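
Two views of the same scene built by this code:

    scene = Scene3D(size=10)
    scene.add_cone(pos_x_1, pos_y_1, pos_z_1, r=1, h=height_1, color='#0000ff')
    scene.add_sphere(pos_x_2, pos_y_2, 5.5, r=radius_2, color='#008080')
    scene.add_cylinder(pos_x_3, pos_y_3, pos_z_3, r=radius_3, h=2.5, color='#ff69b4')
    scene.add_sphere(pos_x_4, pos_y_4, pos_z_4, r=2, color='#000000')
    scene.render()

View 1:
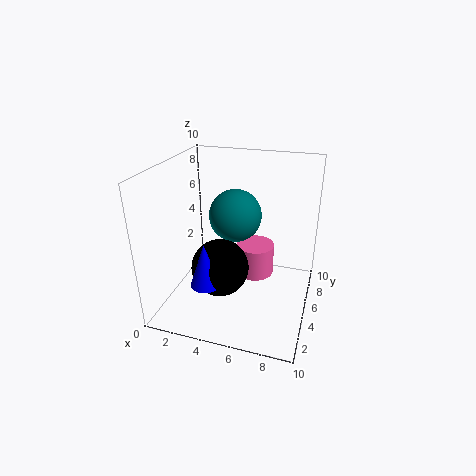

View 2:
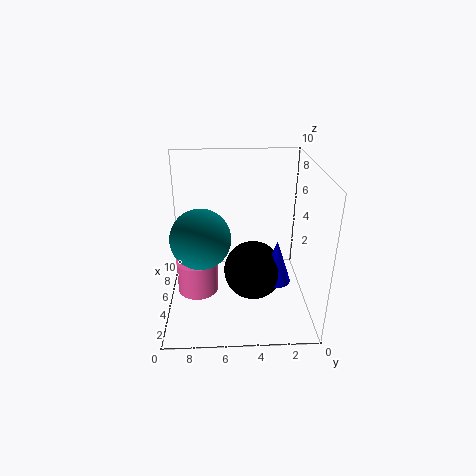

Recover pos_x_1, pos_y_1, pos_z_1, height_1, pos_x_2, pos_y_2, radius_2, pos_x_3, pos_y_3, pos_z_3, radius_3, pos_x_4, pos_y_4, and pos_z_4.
pos_x_1 = 3.5
pos_y_1 = 2.5
pos_z_1 = 2.5
height_1 = 3
pos_x_2 = 4
pos_y_2 = 7.5
radius_2 = 2
pos_x_3 = 5.5
pos_y_3 = 8
pos_z_3 = 0.5
radius_3 = 1.5
pos_x_4 = 4
pos_y_4 = 4
pos_z_4 = 3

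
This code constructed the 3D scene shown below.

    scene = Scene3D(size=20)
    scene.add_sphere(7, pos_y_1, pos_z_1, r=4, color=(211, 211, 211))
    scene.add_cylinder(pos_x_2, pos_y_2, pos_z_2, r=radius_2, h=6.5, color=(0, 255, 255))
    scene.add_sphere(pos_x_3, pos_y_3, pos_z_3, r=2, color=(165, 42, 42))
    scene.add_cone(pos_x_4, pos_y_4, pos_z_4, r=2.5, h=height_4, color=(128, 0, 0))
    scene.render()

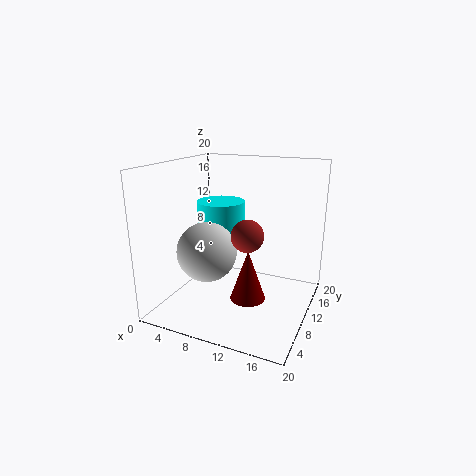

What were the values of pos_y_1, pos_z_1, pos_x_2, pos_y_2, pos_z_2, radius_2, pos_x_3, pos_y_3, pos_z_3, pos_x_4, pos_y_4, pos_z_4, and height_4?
pos_y_1 = 6.5; pos_z_1 = 8.75; pos_x_2 = 6; pos_y_2 = 12.75; pos_z_2 = 7.75; radius_2 = 3.5; pos_x_3 = 13.25; pos_y_3 = 5.5; pos_z_3 = 12.25; pos_x_4 = 11.75; pos_y_4 = 9.5; pos_z_4 = 1.25; height_4 = 7.25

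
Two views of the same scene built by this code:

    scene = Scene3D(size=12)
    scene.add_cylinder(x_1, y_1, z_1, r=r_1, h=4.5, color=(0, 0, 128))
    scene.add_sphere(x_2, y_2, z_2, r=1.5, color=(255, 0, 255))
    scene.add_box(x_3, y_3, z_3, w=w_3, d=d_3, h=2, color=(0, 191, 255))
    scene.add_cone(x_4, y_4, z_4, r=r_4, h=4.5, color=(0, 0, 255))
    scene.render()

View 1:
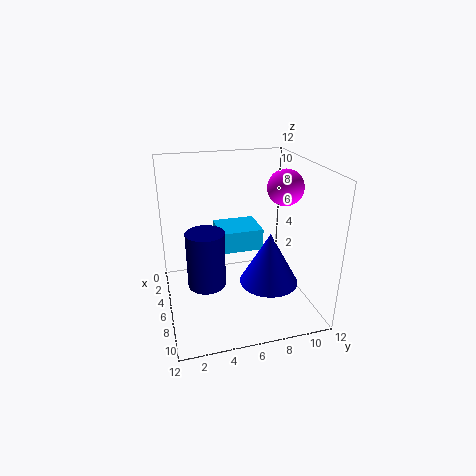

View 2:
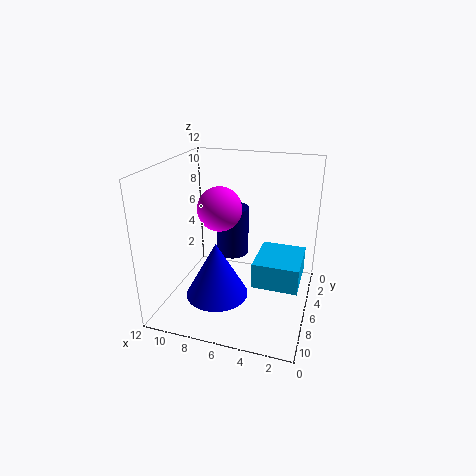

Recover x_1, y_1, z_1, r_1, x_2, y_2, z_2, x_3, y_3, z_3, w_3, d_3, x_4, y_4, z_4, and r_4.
x_1 = 7.5
y_1 = 3
z_1 = 3
r_1 = 1.5
x_2 = 6
y_2 = 10
z_2 = 10
x_3 = 0.5
y_3 = 5
z_3 = 3.5
w_3 = 3.5
d_3 = 4
x_4 = 7
y_4 = 8.5
z_4 = 2
r_4 = 2.5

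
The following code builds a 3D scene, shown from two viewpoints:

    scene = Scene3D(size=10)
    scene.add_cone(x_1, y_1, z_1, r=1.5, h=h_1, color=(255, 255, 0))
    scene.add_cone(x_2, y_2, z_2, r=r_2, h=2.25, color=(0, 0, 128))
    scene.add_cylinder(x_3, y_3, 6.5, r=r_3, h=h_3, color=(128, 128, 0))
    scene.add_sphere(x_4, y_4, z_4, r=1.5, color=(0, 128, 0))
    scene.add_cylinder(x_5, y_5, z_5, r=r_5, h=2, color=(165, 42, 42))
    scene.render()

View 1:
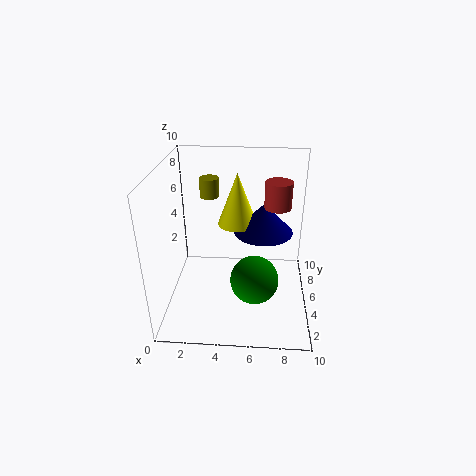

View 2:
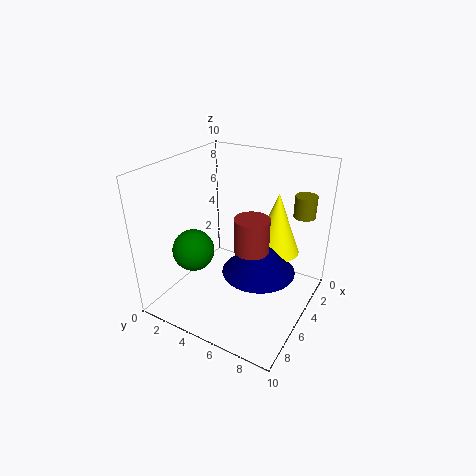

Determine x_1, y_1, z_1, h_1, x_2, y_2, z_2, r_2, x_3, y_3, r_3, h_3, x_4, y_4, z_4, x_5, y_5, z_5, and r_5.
x_1 = 4.75
y_1 = 7.75
z_1 = 4.75
h_1 = 4
x_2 = 6.75
y_2 = 7.5
z_2 = 4.25
r_2 = 2.25
x_3 = 2.5
y_3 = 8.75
r_3 = 0.75
h_3 = 1.5
x_4 = 6.25
y_4 = 2
z_4 = 3.75
x_5 = 7.75
y_5 = 7.5
z_5 = 6.25
r_5 = 1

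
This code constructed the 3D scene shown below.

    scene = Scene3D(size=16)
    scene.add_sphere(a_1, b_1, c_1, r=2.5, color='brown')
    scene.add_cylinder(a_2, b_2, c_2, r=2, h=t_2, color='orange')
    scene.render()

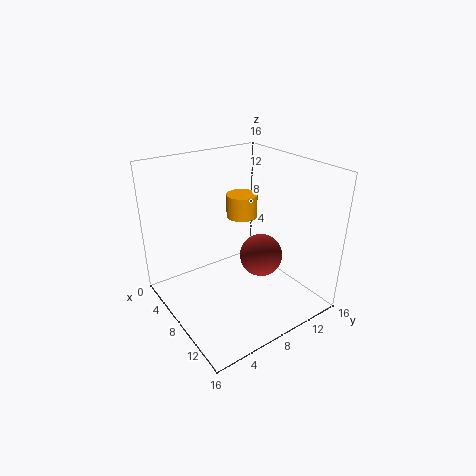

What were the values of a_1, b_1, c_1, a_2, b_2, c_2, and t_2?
a_1 = 8.5; b_1 = 11; c_1 = 5; a_2 = 2.5; b_2 = 12.5; c_2 = 7.5; t_2 = 3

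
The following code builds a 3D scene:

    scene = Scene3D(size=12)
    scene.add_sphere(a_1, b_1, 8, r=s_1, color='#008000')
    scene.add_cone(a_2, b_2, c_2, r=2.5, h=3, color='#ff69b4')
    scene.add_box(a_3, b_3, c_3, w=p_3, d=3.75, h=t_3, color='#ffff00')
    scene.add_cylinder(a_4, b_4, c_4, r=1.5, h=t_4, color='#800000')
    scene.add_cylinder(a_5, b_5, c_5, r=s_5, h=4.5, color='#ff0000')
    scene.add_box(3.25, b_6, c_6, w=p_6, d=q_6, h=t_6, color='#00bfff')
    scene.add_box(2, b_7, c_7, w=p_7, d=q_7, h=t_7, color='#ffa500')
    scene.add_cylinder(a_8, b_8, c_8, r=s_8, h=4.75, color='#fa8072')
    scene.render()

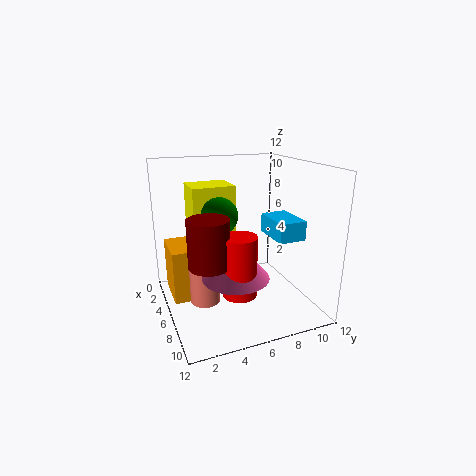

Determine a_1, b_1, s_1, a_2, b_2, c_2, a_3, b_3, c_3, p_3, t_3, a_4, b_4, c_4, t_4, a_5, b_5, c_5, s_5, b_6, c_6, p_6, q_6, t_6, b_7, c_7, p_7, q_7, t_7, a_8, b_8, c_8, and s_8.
a_1 = 5.75, b_1 = 4.5, s_1 = 1.5, a_2 = 9.25, b_2 = 4.5, c_2 = 4.25, a_3 = 1.25, b_3 = 2.75, c_3 = 4.75, p_3 = 3, t_3 = 5.25, a_4 = 9.25, b_4 = 2.5, c_4 = 5.5, t_4 = 3.5, a_5 = 10, b_5 = 4.5, c_5 = 3.25, s_5 = 1.25, b_6 = 9.5, c_6 = 5.25, p_6 = 3.75, q_6 = 2.5, t_6 = 1.75, b_7 = 0.5, c_7 = 0.75, p_7 = 3.75, q_7 = 2.5, t_7 = 4.5, a_8 = 6, b_8 = 3, c_8 = 0.75, s_8 = 1.25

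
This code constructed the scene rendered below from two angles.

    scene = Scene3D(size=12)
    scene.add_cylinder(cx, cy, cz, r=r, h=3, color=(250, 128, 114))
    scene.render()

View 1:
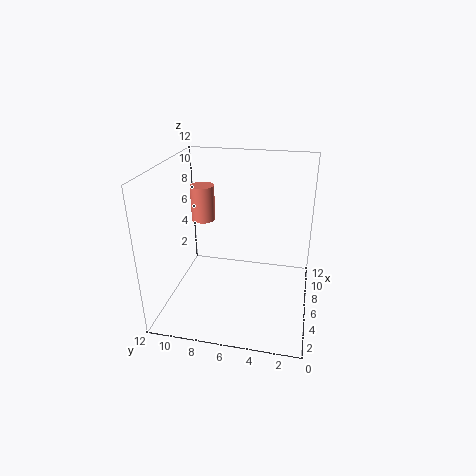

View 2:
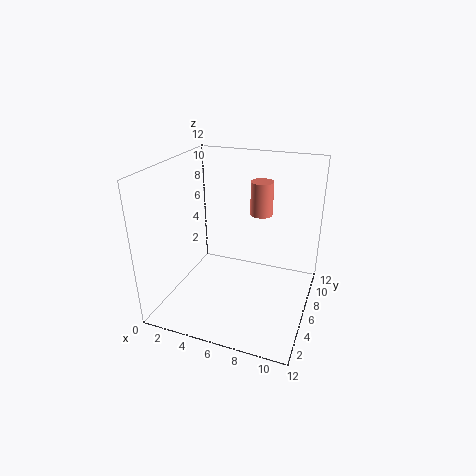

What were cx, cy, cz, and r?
cx = 7, cy = 9.25, cz = 7, r = 1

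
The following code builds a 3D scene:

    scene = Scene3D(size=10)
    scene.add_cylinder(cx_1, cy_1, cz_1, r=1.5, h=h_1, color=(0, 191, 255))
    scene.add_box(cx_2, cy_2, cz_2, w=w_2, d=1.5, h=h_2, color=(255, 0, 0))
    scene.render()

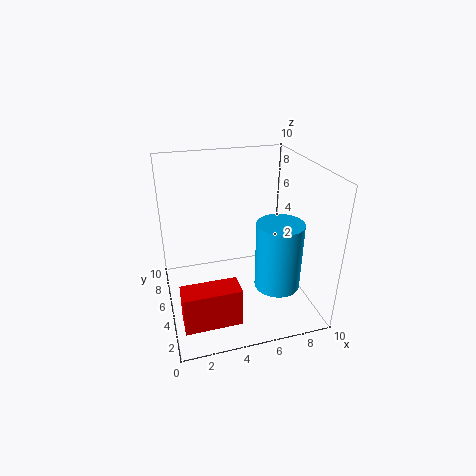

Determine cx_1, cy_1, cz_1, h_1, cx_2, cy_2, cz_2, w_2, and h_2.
cx_1 = 7; cy_1 = 2.5; cz_1 = 2.5; h_1 = 4.5; cx_2 = 0.5; cy_2 = 0.5; cz_2 = 1.5; w_2 = 3.5; h_2 = 2.5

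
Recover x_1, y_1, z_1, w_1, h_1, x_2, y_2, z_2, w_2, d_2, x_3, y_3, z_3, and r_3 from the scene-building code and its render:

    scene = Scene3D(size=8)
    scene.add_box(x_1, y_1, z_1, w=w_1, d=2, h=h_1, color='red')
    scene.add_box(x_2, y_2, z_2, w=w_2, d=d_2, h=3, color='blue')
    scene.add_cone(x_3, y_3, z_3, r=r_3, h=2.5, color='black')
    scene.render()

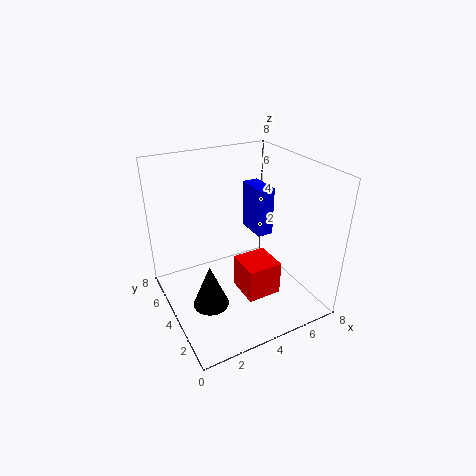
x_1 = 4, y_1 = 2.5, z_1 = 0.5, w_1 = 2, h_1 = 2, x_2 = 6, y_2 = 5, z_2 = 3, w_2 = 1, d_2 = 2, x_3 = 2, y_3 = 3.5, z_3 = 0.5, r_3 = 1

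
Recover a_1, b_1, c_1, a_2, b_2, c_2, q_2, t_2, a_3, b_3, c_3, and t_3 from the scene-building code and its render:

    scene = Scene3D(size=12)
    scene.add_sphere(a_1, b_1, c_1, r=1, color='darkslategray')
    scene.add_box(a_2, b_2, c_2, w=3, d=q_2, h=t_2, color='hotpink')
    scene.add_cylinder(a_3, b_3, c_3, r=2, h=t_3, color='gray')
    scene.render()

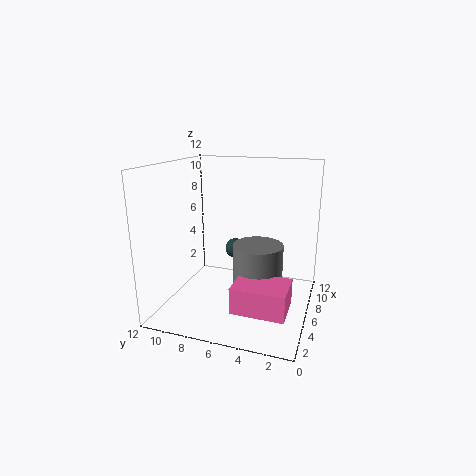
a_1 = 11
b_1 = 8
c_1 = 3
a_2 = 1
b_2 = 1
c_2 = 2
q_2 = 4
t_2 = 2
a_3 = 5
b_3 = 4
c_3 = 2
t_3 = 4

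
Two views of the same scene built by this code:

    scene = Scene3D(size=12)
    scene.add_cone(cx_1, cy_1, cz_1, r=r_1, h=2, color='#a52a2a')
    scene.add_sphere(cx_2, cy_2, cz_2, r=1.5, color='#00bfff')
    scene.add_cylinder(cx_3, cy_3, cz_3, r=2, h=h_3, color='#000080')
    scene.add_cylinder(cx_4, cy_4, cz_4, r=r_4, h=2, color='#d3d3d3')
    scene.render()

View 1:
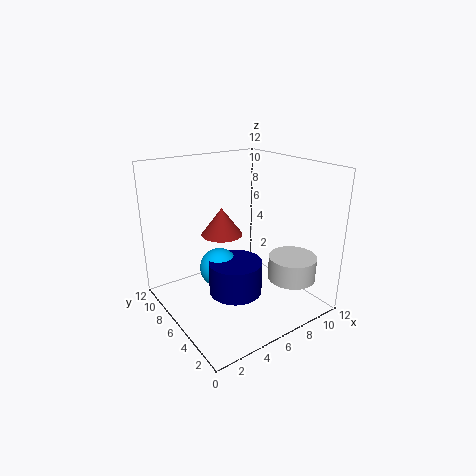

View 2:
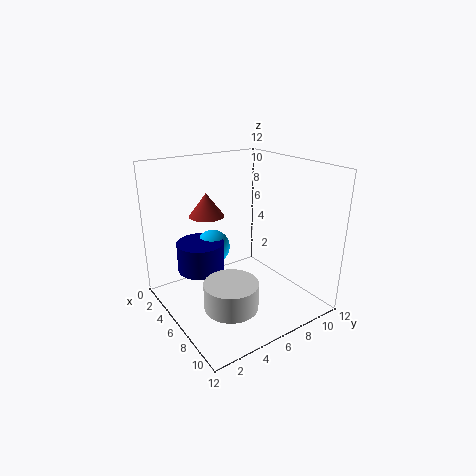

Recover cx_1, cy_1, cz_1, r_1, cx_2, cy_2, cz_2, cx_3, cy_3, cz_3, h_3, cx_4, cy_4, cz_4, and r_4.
cx_1 = 3.5
cy_1 = 4.5
cz_1 = 7.5
r_1 = 1.5
cx_2 = 3.5
cy_2 = 5
cz_2 = 4.5
cx_3 = 4
cy_3 = 3.5
cz_3 = 3
h_3 = 2.5
cx_4 = 9.5
cy_4 = 3
cz_4 = 2.5
r_4 = 2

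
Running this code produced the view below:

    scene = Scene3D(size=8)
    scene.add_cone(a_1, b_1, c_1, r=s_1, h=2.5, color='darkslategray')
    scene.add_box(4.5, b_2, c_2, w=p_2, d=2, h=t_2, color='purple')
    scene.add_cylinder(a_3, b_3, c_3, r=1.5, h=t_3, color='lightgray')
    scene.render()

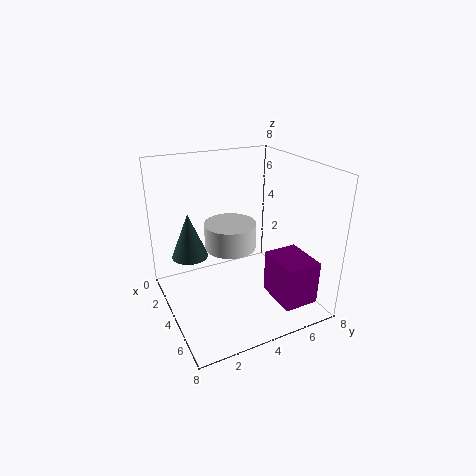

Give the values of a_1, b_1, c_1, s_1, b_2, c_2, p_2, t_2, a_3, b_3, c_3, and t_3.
a_1 = 3; b_1 = 1.5; c_1 = 3; s_1 = 1; b_2 = 5.5; c_2 = 0.5; p_2 = 2.5; t_2 = 2.5; a_3 = 3; b_3 = 4; c_3 = 3; t_3 = 1.5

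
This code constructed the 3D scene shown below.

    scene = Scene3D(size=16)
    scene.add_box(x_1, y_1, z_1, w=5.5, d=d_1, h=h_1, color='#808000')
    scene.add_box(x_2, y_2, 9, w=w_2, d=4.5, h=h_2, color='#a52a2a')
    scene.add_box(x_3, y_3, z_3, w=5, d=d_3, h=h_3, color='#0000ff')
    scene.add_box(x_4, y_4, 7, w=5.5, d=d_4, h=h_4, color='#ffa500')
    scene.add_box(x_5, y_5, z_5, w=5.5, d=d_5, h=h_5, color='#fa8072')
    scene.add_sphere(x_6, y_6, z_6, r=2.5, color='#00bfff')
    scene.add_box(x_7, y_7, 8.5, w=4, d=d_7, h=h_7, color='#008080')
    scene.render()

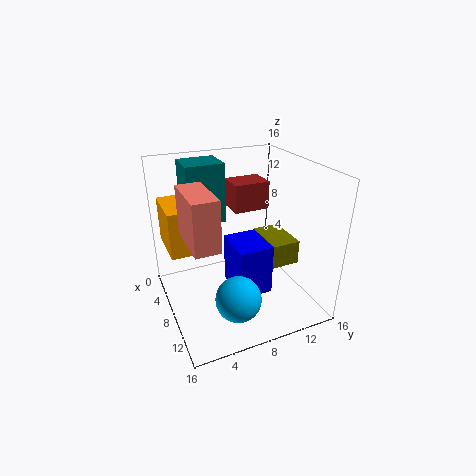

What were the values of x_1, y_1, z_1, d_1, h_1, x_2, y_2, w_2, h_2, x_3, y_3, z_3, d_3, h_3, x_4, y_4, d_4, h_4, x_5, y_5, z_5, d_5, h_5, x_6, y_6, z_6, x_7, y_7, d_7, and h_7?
x_1 = 3, y_1 = 12.5, z_1 = 3, d_1 = 3.5, h_1 = 3, x_2 = 0.5, y_2 = 9.5, w_2 = 3.5, h_2 = 3.5, x_3 = 5, y_3 = 7.5, z_3 = 1, d_3 = 4, h_3 = 6, x_4 = 2.5, y_4 = 0.5, d_4 = 3.5, h_4 = 5, x_5 = 8, y_5 = 1.5, z_5 = 10, d_5 = 2.5, h_5 = 5, x_6 = 11.5, y_6 = 6.5, z_6 = 2.5, x_7 = 0.5, y_7 = 3.5, d_7 = 4.5, h_7 = 7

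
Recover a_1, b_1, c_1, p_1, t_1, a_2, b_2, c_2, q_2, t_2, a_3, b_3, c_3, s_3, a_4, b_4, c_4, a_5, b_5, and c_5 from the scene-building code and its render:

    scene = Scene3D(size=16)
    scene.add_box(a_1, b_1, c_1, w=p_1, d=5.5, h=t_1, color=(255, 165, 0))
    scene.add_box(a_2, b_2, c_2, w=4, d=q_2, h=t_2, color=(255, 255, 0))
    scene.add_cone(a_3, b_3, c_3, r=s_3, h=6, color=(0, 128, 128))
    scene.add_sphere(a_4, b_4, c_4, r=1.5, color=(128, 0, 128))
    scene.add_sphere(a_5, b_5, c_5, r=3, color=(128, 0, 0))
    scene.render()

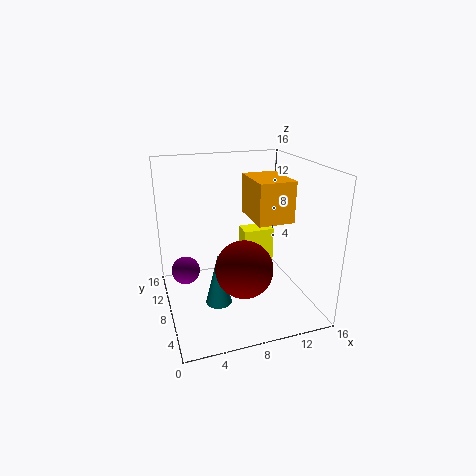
a_1 = 9.5, b_1 = 5.5, c_1 = 10, p_1 = 4, t_1 = 4.5, a_2 = 10.5, b_2 = 12.5, c_2 = 1, q_2 = 2.5, t_2 = 5.5, a_3 = 5.5, b_3 = 7.5, c_3 = 0.5, s_3 = 1.5, a_4 = 2, b_4 = 8, c_4 = 5, a_5 = 7.5, b_5 = 4.5, c_5 = 6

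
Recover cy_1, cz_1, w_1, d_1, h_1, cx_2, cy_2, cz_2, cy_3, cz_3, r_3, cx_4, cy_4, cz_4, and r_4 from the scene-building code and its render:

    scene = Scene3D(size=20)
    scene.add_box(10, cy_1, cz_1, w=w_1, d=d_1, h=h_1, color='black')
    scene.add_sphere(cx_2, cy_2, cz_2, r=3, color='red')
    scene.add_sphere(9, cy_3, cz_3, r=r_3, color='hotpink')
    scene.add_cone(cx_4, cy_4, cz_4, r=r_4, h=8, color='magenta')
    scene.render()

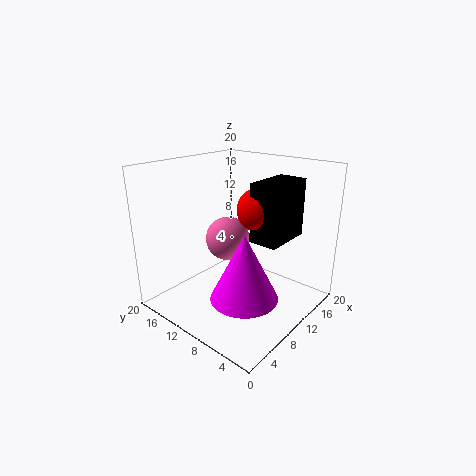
cy_1 = 4, cz_1 = 10, w_1 = 7, d_1 = 4, h_1 = 8, cx_2 = 12, cy_2 = 8, cz_2 = 14, cy_3 = 11, cz_3 = 10, r_3 = 3, cx_4 = 4, cy_4 = 4, cz_4 = 6, r_4 = 4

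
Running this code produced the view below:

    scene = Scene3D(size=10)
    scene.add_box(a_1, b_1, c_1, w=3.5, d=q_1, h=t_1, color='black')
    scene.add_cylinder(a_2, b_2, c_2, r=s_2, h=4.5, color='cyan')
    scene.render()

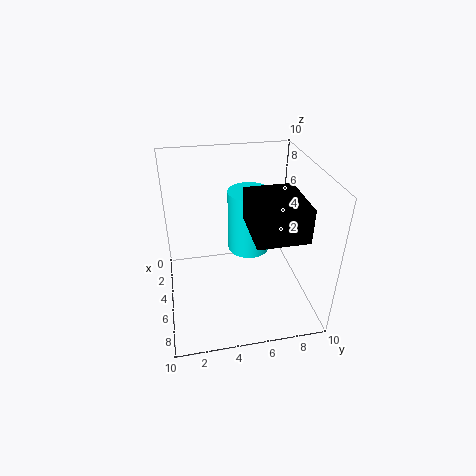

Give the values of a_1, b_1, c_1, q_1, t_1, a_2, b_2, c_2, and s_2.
a_1 = 6.5, b_1 = 5, c_1 = 7.5, q_1 = 3, t_1 = 2, a_2 = 4, b_2 = 6, c_2 = 3.5, s_2 = 1.5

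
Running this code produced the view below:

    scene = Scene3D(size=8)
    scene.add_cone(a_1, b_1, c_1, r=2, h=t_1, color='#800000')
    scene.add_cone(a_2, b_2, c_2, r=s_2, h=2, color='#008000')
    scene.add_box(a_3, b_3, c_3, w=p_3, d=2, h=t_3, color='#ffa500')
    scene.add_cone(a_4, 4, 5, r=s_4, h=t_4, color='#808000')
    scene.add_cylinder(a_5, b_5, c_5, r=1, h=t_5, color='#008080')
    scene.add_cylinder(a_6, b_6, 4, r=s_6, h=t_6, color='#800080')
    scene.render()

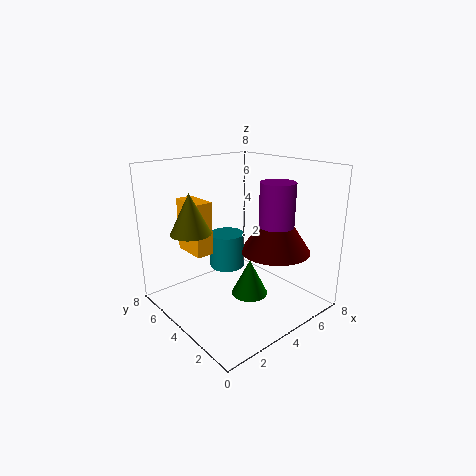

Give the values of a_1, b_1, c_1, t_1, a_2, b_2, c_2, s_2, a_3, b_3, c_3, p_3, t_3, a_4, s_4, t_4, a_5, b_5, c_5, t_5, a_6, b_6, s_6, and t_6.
a_1 = 6; b_1 = 3; c_1 = 3; t_1 = 3; a_2 = 4; b_2 = 3; c_2 = 1; s_2 = 1; a_3 = 2; b_3 = 5; c_3 = 3; p_3 = 1; t_3 = 3; a_4 = 1; s_4 = 1; t_4 = 2; a_5 = 4; b_5 = 5; c_5 = 2; t_5 = 2; a_6 = 6; b_6 = 3; s_6 = 1; t_6 = 3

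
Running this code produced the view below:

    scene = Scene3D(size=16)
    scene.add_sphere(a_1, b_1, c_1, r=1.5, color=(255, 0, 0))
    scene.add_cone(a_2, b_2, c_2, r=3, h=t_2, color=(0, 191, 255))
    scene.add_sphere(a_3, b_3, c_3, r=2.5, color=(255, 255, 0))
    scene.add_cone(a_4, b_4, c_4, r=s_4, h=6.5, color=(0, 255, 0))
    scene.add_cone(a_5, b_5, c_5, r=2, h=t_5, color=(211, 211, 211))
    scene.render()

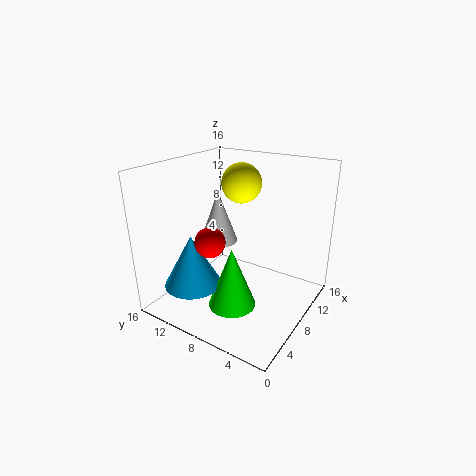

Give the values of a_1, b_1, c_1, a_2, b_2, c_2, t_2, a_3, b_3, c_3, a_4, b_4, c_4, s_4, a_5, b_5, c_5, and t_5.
a_1 = 3, b_1 = 8, c_1 = 9.5, a_2 = 3, b_2 = 10.5, c_2 = 4, t_2 = 5.5, a_3 = 13.5, b_3 = 11, c_3 = 12.5, a_4 = 4.5, b_4 = 6.5, c_4 = 2, s_4 = 2.5, a_5 = 6.5, b_5 = 9.5, c_5 = 8, t_5 = 5.5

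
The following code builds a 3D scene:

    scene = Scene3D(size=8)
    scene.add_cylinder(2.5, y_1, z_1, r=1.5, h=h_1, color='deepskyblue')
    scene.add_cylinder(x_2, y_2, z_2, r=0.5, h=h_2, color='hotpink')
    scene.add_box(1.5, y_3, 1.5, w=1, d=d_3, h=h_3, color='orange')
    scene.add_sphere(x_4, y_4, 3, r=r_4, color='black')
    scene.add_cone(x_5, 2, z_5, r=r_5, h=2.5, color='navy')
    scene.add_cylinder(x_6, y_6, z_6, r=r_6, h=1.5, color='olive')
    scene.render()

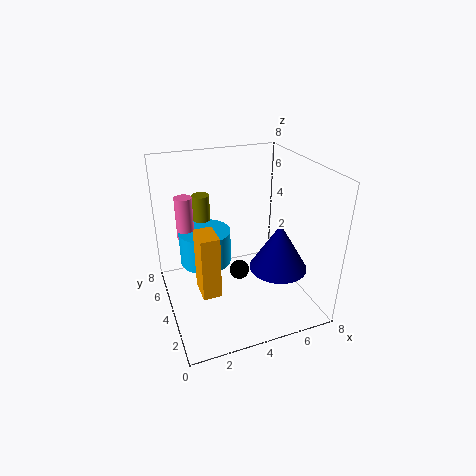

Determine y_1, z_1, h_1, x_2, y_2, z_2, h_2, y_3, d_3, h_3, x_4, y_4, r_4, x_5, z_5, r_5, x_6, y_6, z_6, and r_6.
y_1 = 5.5; z_1 = 2; h_1 = 2; x_2 = 1.5; y_2 = 6; z_2 = 3.5; h_2 = 2.5; y_3 = 2.5; d_3 = 1.5; h_3 = 3.5; x_4 = 3.5; y_4 = 2.5; r_4 = 0.5; x_5 = 5.5; z_5 = 3; r_5 = 1.5; x_6 = 2.5; y_6 = 6; z_6 = 4.5; r_6 = 0.5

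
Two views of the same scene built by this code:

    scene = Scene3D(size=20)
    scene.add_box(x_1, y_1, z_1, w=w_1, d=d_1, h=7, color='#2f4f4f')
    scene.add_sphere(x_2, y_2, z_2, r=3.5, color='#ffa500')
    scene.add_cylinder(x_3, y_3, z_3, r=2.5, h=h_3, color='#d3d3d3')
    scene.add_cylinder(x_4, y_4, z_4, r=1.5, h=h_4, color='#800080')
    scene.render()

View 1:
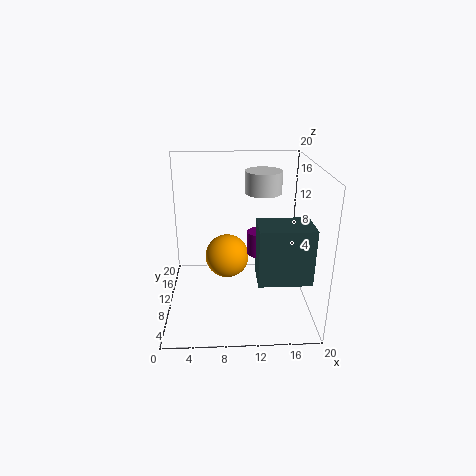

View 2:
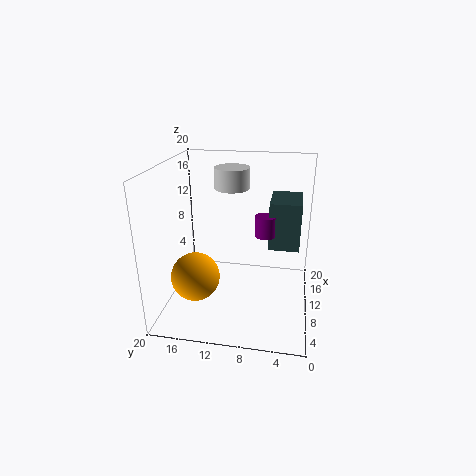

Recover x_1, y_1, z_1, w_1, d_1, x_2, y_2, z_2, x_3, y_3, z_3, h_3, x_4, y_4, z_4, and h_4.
x_1 = 12
y_1 = 1.5
z_1 = 7.5
w_1 = 6.5
d_1 = 4.5
x_2 = 8.5
y_2 = 16
z_2 = 4
x_3 = 13.5
y_3 = 11.5
z_3 = 16
h_3 = 3
x_4 = 12.5
y_4 = 6.5
z_4 = 9.5
h_4 = 3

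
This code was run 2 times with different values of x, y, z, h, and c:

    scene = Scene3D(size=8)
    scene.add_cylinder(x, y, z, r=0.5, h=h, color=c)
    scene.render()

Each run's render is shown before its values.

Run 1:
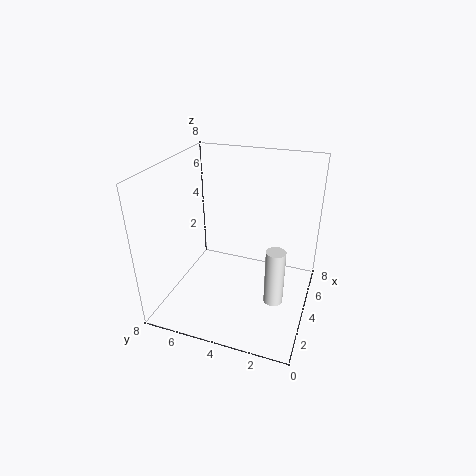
x = 2.5, y = 1.5, z = 1.5, h = 3, c = 'white'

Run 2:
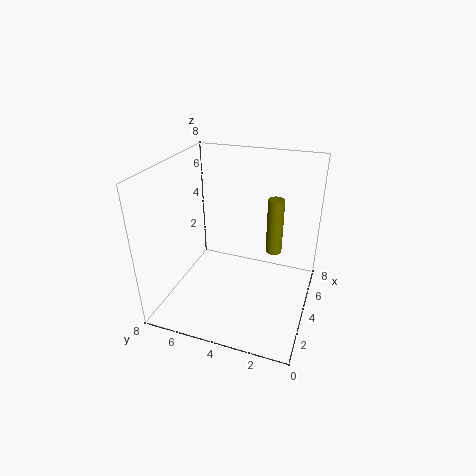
x = 6.5, y = 2.5, z = 2, h = 3.5, c = 'olive'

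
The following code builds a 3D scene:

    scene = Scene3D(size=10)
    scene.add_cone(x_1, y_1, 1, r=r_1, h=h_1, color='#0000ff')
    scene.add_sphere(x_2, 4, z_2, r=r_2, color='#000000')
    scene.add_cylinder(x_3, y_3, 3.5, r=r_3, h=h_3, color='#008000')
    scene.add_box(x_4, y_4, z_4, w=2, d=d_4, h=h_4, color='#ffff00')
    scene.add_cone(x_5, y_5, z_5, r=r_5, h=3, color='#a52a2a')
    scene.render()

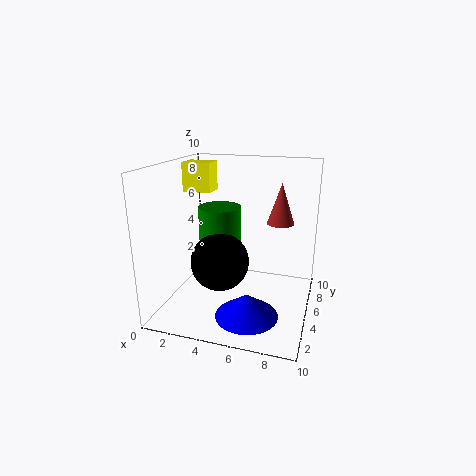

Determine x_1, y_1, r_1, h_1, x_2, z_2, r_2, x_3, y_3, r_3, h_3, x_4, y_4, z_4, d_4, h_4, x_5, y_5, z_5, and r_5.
x_1 = 6.5; y_1 = 2; r_1 = 2; h_1 = 1.5; x_2 = 4; z_2 = 3.5; r_2 = 2; x_3 = 3.5; y_3 = 5.5; r_3 = 1.5; h_3 = 3.5; x_4 = 1; y_4 = 5; z_4 = 8; d_4 = 1.5; h_4 = 2; x_5 = 7.5; y_5 = 7.5; z_5 = 5.5; r_5 = 1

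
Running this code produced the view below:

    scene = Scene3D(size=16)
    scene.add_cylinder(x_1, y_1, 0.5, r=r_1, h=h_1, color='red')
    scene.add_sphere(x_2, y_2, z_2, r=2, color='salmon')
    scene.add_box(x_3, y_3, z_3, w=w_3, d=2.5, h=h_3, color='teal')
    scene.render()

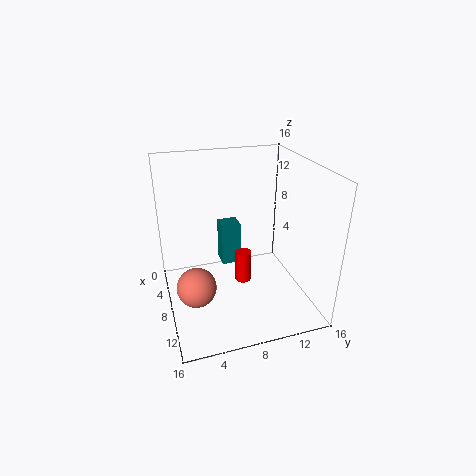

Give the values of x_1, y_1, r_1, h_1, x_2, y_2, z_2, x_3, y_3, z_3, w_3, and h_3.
x_1 = 5.5
y_1 = 9.5
r_1 = 1
h_1 = 4
x_2 = 11.5
y_2 = 2.5
z_2 = 5
x_3 = 0.5
y_3 = 7.5
z_3 = 1.5
w_3 = 2.5
h_3 = 5.5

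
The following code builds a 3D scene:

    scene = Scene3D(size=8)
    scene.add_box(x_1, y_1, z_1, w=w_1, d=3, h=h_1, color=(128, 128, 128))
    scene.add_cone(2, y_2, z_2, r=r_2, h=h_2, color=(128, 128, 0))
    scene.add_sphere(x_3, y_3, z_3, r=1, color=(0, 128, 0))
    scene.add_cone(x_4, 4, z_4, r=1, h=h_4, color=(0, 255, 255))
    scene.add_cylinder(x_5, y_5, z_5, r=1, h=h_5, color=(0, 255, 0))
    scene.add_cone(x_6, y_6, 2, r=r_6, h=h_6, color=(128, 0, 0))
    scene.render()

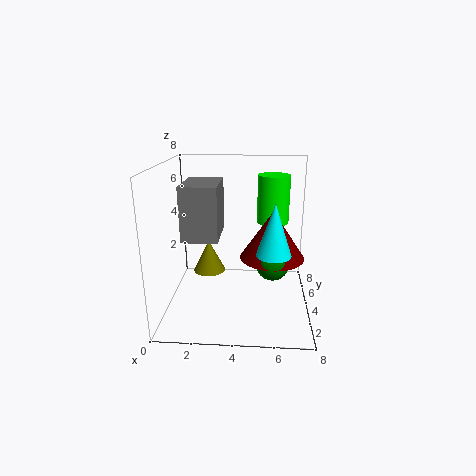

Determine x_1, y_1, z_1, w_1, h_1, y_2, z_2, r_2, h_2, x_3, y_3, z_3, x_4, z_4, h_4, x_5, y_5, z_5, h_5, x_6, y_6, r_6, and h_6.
x_1 = 1
y_1 = 3
z_1 = 4
w_1 = 2
h_1 = 3
y_2 = 6
z_2 = 1
r_2 = 1
h_2 = 2
x_3 = 6
y_3 = 5
z_3 = 2
x_4 = 6
z_4 = 3
h_4 = 3
x_5 = 6
y_5 = 7
z_5 = 4
h_5 = 3
x_6 = 6
y_6 = 6
r_6 = 2
h_6 = 3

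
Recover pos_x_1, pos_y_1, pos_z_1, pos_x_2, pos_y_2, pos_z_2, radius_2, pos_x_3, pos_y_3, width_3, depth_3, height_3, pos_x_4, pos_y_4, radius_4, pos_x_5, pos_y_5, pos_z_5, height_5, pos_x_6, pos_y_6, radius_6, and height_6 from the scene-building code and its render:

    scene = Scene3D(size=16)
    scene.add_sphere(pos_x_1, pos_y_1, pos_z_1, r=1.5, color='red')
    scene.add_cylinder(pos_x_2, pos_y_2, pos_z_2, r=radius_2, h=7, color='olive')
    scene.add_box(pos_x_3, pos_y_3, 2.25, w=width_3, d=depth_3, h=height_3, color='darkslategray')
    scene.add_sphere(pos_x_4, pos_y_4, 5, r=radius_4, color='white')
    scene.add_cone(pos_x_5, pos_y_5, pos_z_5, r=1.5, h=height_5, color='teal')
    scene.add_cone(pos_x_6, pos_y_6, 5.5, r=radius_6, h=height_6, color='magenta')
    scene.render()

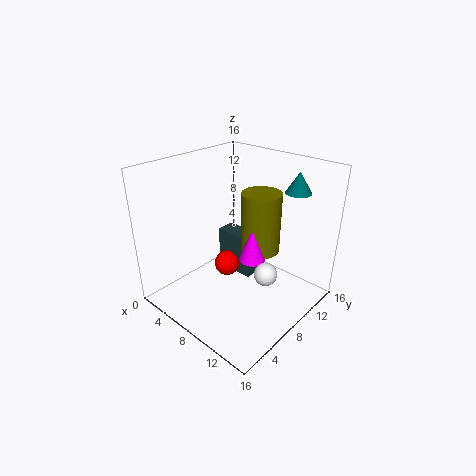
pos_x_1 = 5.75
pos_y_1 = 8.5
pos_z_1 = 3.5
pos_x_2 = 9
pos_y_2 = 10.75
pos_z_2 = 5.75
radius_2 = 2.25
pos_x_3 = 3.75
pos_y_3 = 9.25
width_3 = 4.75
depth_3 = 2.25
height_3 = 5
pos_x_4 = 12
pos_y_4 = 8
radius_4 = 1.25
pos_x_5 = 11.25
pos_y_5 = 14.5
pos_z_5 = 12.25
height_5 = 2.5
pos_x_6 = 9.5
pos_y_6 = 8.75
radius_6 = 1.5
height_6 = 4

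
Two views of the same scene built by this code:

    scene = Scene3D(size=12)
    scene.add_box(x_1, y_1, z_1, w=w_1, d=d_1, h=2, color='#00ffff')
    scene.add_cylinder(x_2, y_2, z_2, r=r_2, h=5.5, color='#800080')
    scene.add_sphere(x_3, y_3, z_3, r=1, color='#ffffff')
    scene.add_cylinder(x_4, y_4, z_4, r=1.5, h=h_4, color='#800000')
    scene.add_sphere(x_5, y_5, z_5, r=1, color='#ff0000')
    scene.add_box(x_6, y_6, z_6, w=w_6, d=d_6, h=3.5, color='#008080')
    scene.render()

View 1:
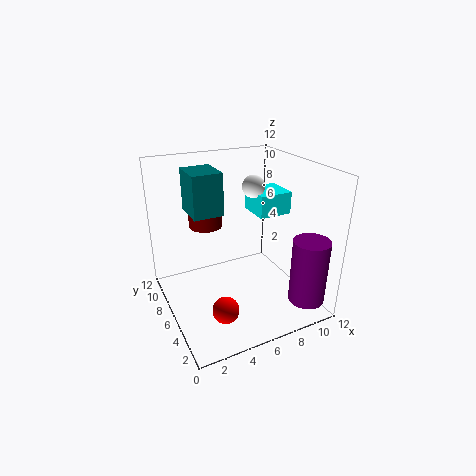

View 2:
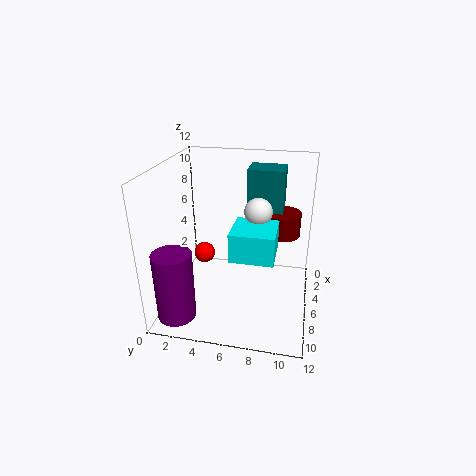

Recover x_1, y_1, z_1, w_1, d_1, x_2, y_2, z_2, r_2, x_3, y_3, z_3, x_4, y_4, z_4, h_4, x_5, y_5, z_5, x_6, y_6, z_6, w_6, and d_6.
x_1 = 8.5
y_1 = 6.5
z_1 = 7
w_1 = 3
d_1 = 3
x_2 = 10.5
y_2 = 2
z_2 = 1
r_2 = 1.5
x_3 = 8.5
y_3 = 8
z_3 = 9.5
x_4 = 4.5
y_4 = 9.5
z_4 = 6
h_4 = 2
x_5 = 3
y_5 = 2
z_5 = 2.5
x_6 = 2.5
y_6 = 6.5
z_6 = 8
w_6 = 2.5
d_6 = 3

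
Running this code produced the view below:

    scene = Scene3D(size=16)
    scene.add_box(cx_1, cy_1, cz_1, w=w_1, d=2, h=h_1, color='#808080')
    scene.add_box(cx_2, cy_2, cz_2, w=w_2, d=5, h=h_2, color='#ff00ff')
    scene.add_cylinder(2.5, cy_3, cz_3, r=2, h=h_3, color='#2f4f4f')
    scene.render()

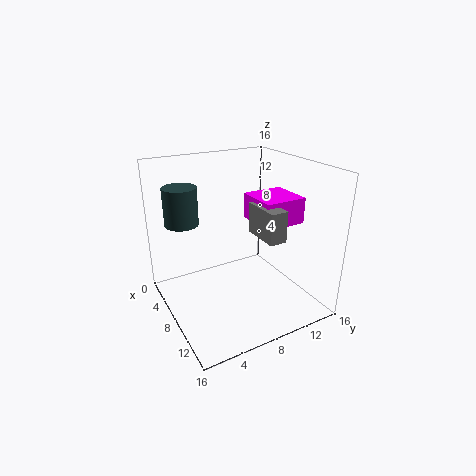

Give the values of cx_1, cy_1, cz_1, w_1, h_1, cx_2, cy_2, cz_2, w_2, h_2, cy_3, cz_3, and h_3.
cx_1 = 7; cy_1 = 10; cz_1 = 8; w_1 = 4.5; h_1 = 3.5; cx_2 = 5; cy_2 = 10.5; cz_2 = 9; w_2 = 5; h_2 = 3; cy_3 = 3.5; cz_3 = 8.5; h_3 = 4.5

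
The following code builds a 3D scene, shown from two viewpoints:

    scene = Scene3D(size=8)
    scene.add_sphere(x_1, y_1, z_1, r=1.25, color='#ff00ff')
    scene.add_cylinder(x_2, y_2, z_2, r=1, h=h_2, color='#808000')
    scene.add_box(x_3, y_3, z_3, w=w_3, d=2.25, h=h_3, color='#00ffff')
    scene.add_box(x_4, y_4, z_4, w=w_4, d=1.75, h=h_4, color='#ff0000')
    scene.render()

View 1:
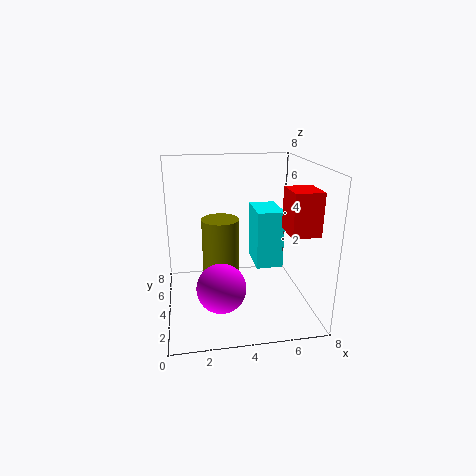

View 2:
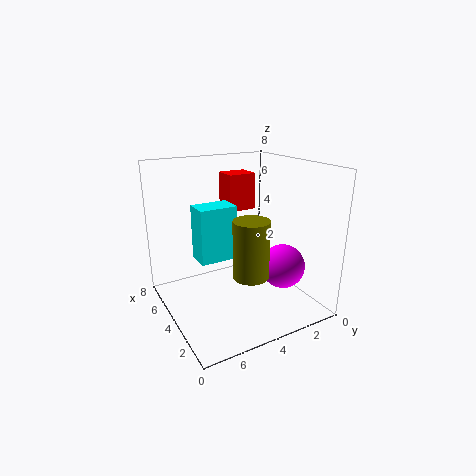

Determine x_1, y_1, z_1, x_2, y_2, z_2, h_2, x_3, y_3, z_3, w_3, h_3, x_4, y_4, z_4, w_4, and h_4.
x_1 = 2.75
y_1 = 1.75
z_1 = 2.25
x_2 = 3
y_2 = 3.75
z_2 = 2
h_2 = 3.25
x_3 = 5
y_3 = 3.5
z_3 = 2.25
w_3 = 1.5
h_3 = 3.25
x_4 = 6.25
y_4 = 1.5
z_4 = 4.75
w_4 = 1.5
h_4 = 2.25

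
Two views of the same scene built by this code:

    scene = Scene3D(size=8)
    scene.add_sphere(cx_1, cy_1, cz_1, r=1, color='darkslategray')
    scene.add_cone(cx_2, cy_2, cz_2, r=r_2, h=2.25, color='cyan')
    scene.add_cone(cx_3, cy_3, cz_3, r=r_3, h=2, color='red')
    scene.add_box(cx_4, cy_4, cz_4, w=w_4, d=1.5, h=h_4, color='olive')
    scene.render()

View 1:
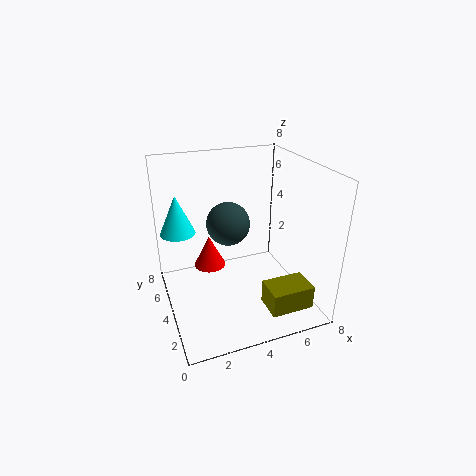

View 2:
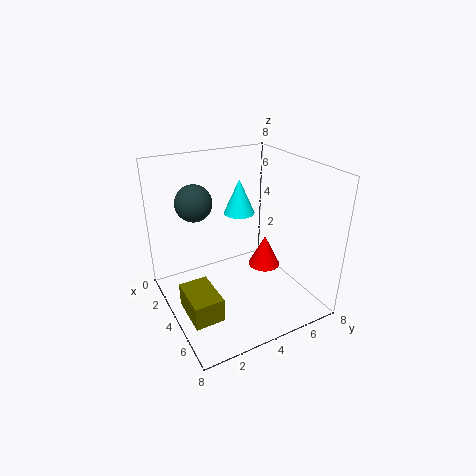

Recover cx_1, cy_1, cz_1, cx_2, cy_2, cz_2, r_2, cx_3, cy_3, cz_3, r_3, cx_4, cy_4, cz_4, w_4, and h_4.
cx_1 = 2.75
cy_1 = 2
cz_1 = 6
cx_2 = 1
cy_2 = 5.75
cz_2 = 4
r_2 = 1
cx_3 = 3
cy_3 = 6.5
cz_3 = 1
r_3 = 1
cx_4 = 4.5
cy_4 = 0.25
cz_4 = 1.25
w_4 = 2.25
h_4 = 1.25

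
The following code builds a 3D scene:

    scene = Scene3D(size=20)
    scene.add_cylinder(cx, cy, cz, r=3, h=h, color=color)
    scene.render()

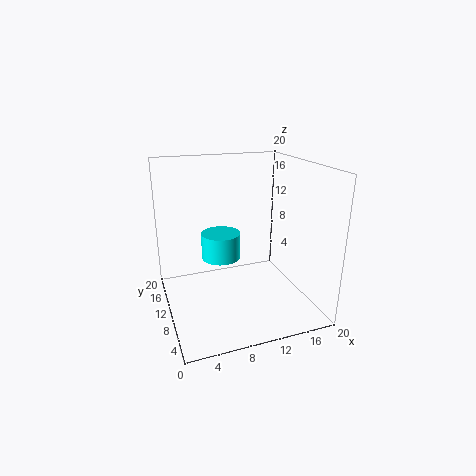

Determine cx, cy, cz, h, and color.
cx = 9
cy = 15
cz = 5
h = 4
color = 'cyan'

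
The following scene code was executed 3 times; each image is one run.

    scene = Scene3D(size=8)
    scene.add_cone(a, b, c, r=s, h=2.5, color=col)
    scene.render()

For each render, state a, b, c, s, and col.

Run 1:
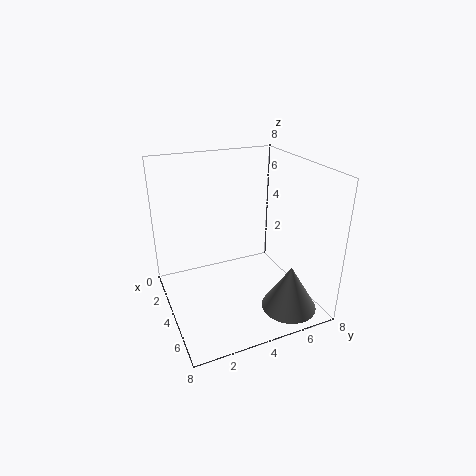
a = 6.5
b = 6
c = 0.5
s = 1.5
col = 'gray'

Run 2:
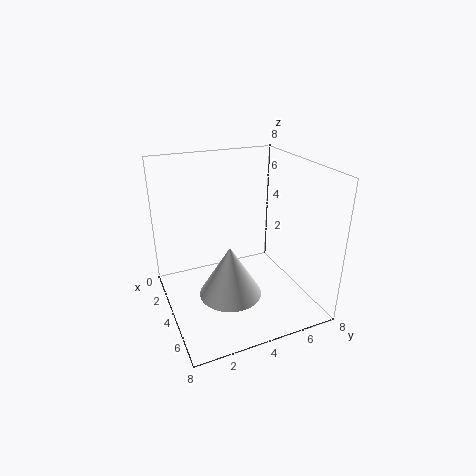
a = 6.5
b = 2.5
c = 2.5
s = 1.5
col = 'white'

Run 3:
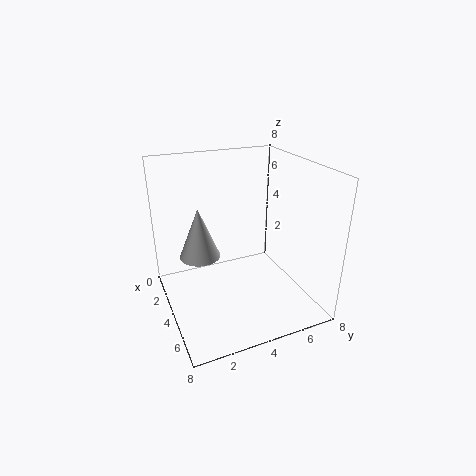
a = 5
b = 1.5
c = 4
s = 1
col = 'lightgray'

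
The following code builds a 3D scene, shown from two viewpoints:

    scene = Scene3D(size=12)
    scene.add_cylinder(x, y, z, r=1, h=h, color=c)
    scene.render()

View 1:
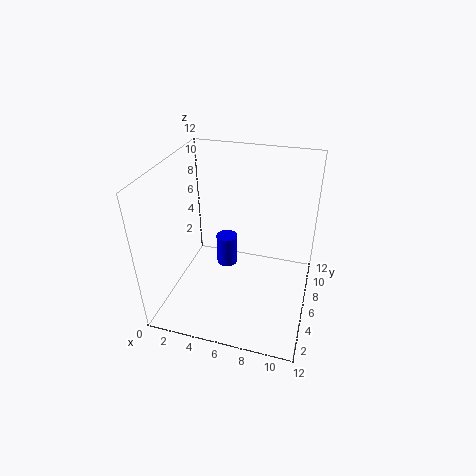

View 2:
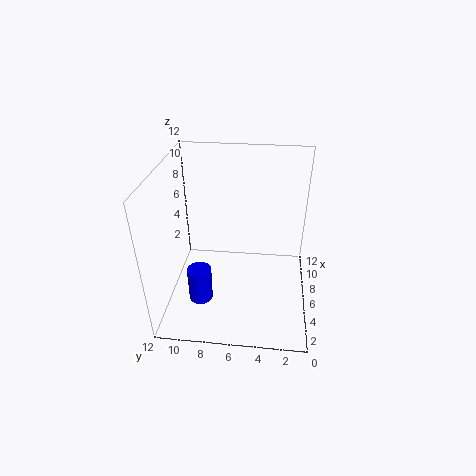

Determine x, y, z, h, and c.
x = 4, y = 9, z = 1, h = 3, c = 'blue'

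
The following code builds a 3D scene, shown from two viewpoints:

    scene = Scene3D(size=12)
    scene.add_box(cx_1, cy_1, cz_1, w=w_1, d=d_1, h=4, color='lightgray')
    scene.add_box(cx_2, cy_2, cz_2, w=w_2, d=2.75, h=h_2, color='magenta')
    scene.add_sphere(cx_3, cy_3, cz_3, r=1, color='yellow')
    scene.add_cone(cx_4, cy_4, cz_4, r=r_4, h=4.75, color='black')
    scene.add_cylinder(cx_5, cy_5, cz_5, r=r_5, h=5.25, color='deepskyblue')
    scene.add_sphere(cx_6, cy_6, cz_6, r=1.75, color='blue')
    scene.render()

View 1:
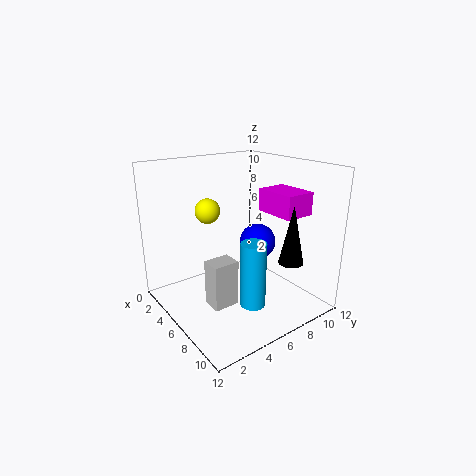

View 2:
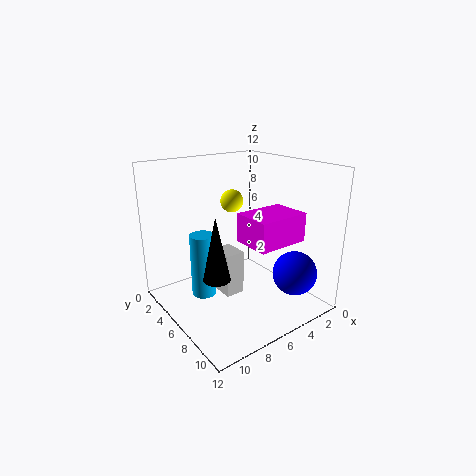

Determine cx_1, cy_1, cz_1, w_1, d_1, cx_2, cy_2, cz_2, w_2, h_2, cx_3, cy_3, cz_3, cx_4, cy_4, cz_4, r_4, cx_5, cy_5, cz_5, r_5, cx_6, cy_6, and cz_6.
cx_1 = 5
cy_1 = 3.25
cz_1 = 0.25
w_1 = 1.75
d_1 = 2.25
cx_2 = 4.75
cy_2 = 9.25
cz_2 = 7.5
w_2 = 3.75
h_2 = 2
cx_3 = 5
cy_3 = 3.75
cz_3 = 8.5
cx_4 = 9.75
cy_4 = 8.5
cz_4 = 4.5
r_4 = 1
cx_5 = 9
cy_5 = 5.25
cz_5 = 1.5
r_5 = 1
cx_6 = 3.5
cy_6 = 10.25
cz_6 = 3.75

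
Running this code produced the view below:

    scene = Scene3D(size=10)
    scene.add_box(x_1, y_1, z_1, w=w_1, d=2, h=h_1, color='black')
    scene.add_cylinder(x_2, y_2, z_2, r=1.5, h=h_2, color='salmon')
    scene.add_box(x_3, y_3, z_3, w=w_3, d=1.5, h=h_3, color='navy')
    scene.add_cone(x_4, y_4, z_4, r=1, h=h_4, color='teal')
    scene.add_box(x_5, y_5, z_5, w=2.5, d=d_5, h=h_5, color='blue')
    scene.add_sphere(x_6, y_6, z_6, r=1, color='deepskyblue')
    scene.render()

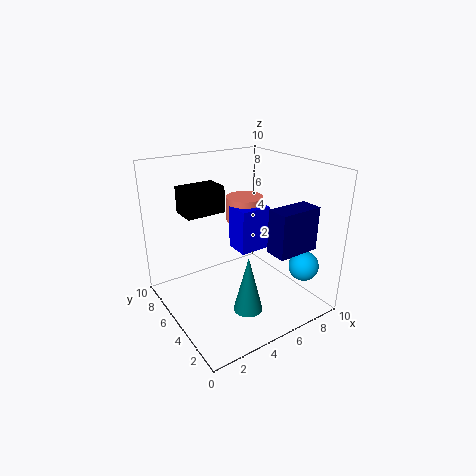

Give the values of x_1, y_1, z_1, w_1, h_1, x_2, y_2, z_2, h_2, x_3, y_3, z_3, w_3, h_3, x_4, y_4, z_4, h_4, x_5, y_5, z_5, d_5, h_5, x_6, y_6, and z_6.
x_1 = 2.5; y_1 = 7.5; z_1 = 6; w_1 = 3; h_1 = 2; x_2 = 8; y_2 = 8.5; z_2 = 4.5; h_2 = 2; x_3 = 6; y_3 = 1.5; z_3 = 4.5; w_3 = 3; h_3 = 3; x_4 = 4.5; y_4 = 3; z_4 = 0.5; h_4 = 4; x_5 = 6.5; y_5 = 6.5; z_5 = 2.5; d_5 = 2; h_5 = 3.5; x_6 = 8; y_6 = 1.5; z_6 = 3.5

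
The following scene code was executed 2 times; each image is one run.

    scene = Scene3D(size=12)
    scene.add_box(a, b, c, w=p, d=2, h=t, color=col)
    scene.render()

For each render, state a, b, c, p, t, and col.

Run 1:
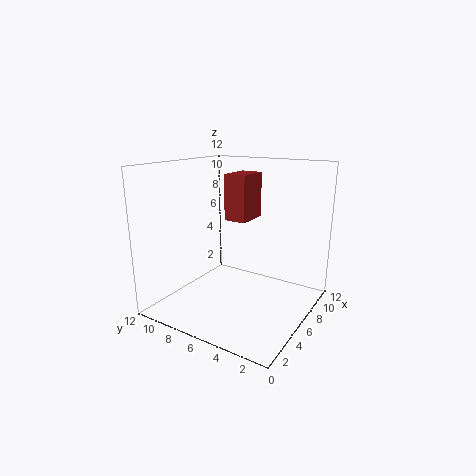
a = 7, b = 6, c = 7, p = 3, t = 4, col = 'brown'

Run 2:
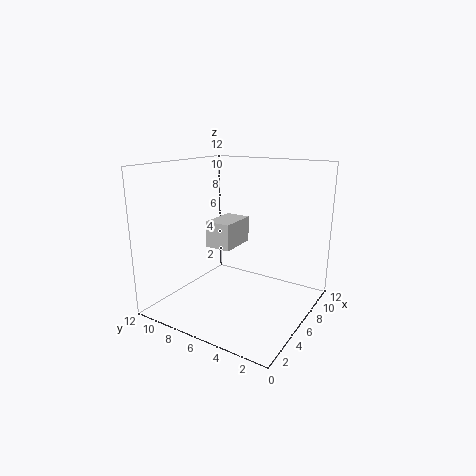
a = 3, b = 5, c = 6, p = 3, t = 2, col = 'lightgray'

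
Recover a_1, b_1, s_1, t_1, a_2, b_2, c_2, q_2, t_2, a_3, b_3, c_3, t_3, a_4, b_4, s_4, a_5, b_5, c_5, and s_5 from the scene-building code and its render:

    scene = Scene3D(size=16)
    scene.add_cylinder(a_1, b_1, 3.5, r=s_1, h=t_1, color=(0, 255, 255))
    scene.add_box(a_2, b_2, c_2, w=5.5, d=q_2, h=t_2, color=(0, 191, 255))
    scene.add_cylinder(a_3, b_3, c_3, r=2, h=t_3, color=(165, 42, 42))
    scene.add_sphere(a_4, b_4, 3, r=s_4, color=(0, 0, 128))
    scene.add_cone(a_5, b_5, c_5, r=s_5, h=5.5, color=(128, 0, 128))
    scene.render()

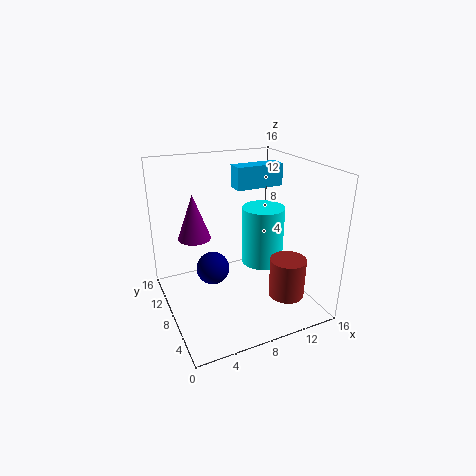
a_1 = 12, b_1 = 9.5, s_1 = 2.5, t_1 = 7, a_2 = 8.5, b_2 = 9, c_2 = 13, q_2 = 2, t_2 = 2.5, a_3 = 12.5, b_3 = 4.5, c_3 = 1.5, t_3 = 4.5, a_4 = 6, b_4 = 11, s_4 = 2, a_5 = 4.5, b_5 = 13, c_5 = 6.5, s_5 = 2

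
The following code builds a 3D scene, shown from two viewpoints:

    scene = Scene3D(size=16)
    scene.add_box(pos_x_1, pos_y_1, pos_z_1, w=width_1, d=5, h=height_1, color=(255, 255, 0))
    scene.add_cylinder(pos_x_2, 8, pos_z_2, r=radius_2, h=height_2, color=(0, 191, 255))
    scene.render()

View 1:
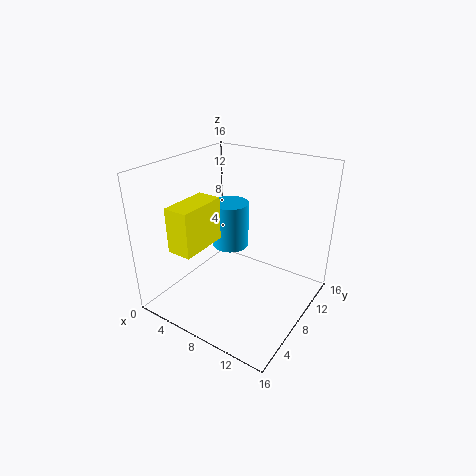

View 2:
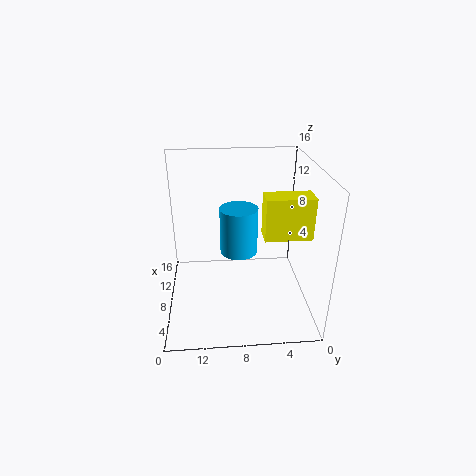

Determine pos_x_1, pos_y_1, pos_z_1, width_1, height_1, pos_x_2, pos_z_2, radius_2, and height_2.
pos_x_1 = 5; pos_y_1 = 0.5; pos_z_1 = 9; width_1 = 2.5; height_1 = 4.5; pos_x_2 = 7; pos_z_2 = 7; radius_2 = 2; height_2 = 5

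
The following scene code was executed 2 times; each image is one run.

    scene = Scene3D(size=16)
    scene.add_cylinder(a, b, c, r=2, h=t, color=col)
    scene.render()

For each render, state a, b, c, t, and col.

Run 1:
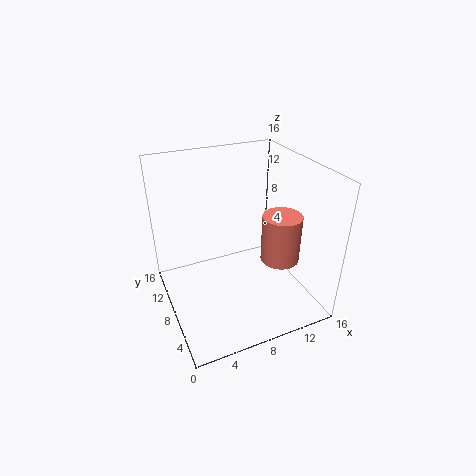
a = 11, b = 4, c = 7, t = 5, col = 'salmon'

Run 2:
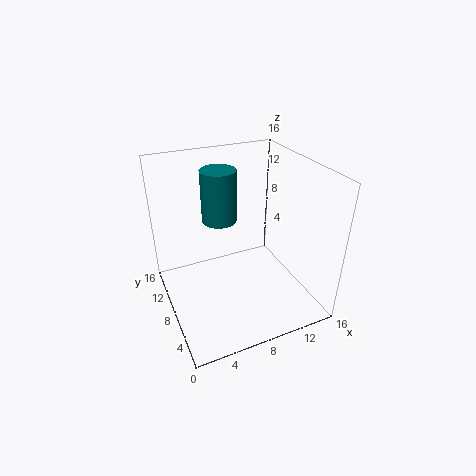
a = 7, b = 11, c = 9, t = 6, col = 'teal'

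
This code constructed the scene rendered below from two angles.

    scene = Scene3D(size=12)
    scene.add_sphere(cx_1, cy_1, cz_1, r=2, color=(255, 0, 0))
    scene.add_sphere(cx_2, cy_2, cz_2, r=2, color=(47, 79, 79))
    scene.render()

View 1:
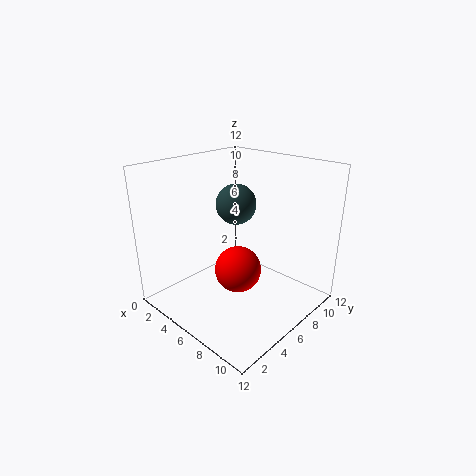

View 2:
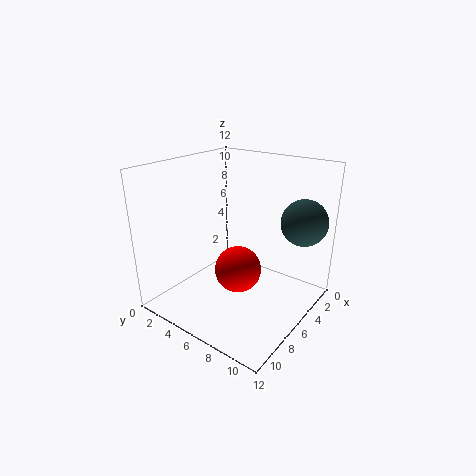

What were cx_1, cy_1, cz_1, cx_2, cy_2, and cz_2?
cx_1 = 6; cy_1 = 6; cz_1 = 3; cx_2 = 2; cy_2 = 10; cz_2 = 7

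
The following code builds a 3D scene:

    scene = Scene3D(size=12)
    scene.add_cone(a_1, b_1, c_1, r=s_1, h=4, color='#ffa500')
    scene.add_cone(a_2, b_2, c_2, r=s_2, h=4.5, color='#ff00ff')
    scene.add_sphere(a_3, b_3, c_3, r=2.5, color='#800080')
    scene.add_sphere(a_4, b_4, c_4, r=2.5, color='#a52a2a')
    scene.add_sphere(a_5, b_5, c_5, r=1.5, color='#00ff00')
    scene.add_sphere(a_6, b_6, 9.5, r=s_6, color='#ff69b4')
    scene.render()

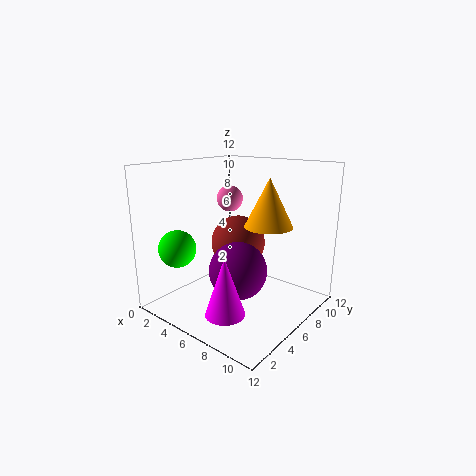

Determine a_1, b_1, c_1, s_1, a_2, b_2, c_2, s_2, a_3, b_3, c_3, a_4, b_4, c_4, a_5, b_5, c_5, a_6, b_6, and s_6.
a_1 = 8
b_1 = 7.5
c_1 = 7
s_1 = 2
a_2 = 8
b_2 = 2
c_2 = 1.5
s_2 = 1.5
a_3 = 6
b_3 = 6
c_3 = 3
a_4 = 4
b_4 = 8.5
c_4 = 4.5
a_5 = 3
b_5 = 2
c_5 = 5.5
a_6 = 6
b_6 = 5
s_6 = 1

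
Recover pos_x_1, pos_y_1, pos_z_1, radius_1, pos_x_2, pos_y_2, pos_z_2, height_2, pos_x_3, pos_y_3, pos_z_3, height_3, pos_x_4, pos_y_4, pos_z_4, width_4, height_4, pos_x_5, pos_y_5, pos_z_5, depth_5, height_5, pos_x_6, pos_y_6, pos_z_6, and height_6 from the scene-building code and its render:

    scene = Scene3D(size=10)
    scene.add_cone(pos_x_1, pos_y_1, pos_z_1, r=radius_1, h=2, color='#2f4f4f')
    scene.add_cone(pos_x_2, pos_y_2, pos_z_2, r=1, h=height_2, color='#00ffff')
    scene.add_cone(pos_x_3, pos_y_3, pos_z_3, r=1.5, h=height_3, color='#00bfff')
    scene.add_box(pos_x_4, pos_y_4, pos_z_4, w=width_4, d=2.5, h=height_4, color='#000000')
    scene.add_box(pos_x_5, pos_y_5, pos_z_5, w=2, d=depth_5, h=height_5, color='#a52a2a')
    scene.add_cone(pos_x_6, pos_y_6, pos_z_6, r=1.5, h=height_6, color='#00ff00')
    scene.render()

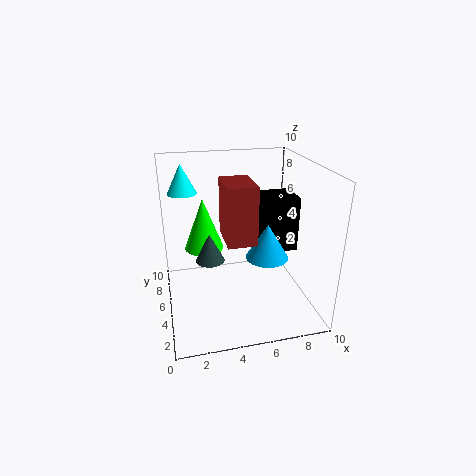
pos_x_1 = 3, pos_y_1 = 5, pos_z_1 = 3.5, radius_1 = 1, pos_x_2 = 1.5, pos_y_2 = 6.5, pos_z_2 = 8, height_2 = 2, pos_x_3 = 7, pos_y_3 = 4.5, pos_z_3 = 3.5, height_3 = 2.5, pos_x_4 = 6.5, pos_y_4 = 5, pos_z_4 = 3.5, width_4 = 3, height_4 = 4, pos_x_5 = 4, pos_y_5 = 3.5, pos_z_5 = 5, depth_5 = 3, height_5 = 4, pos_x_6 = 3, pos_y_6 = 8, pos_z_6 = 3, height_6 = 4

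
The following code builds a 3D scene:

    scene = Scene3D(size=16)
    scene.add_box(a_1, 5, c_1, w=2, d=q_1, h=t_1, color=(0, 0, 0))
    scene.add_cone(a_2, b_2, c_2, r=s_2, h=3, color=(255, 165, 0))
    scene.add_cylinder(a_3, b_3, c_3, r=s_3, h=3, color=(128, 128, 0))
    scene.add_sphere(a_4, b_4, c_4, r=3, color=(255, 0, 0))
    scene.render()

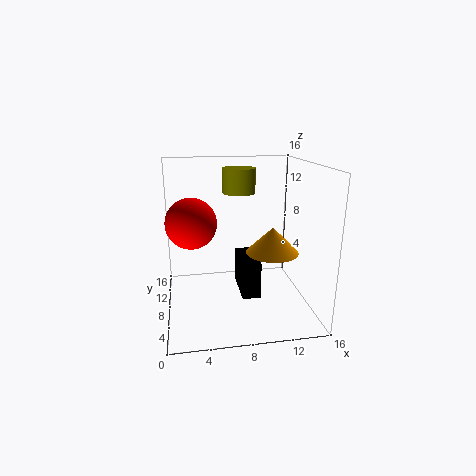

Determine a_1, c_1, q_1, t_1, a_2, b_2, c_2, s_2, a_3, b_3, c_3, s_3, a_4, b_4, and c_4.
a_1 = 8; c_1 = 2; q_1 = 5; t_1 = 4; a_2 = 12; b_2 = 8; c_2 = 6; s_2 = 3; a_3 = 9; b_3 = 13; c_3 = 12; s_3 = 2; a_4 = 3; b_4 = 11; c_4 = 9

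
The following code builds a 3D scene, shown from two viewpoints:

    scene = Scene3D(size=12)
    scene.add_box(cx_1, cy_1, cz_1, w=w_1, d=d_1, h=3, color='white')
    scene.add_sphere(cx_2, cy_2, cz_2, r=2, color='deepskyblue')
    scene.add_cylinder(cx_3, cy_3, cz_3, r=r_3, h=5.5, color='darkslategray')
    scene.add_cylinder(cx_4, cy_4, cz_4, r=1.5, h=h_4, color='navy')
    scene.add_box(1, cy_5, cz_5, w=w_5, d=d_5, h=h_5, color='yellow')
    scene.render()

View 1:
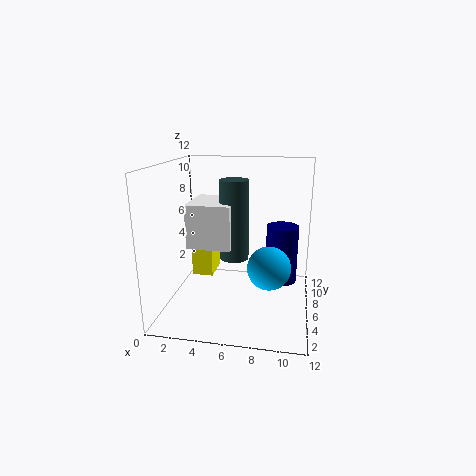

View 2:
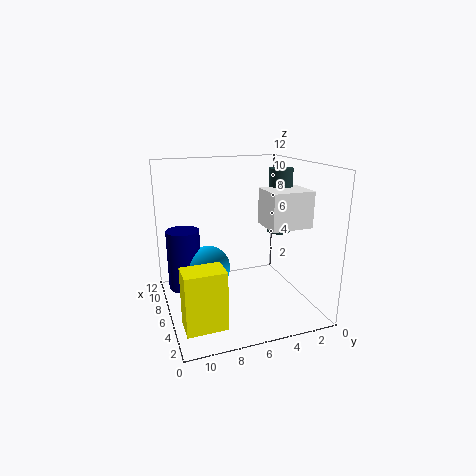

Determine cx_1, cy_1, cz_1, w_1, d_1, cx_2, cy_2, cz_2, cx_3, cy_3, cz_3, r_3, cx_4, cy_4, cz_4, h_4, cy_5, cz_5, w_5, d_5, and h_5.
cx_1 = 3.5; cy_1 = 0.5; cz_1 = 7; w_1 = 3; d_1 = 3.5; cx_2 = 8.5; cy_2 = 8; cz_2 = 2.5; cx_3 = 6.5; cy_3 = 2; cz_3 = 6; r_3 = 1; cx_4 = 9.5; cy_4 = 10; cz_4 = 0.5; h_4 = 5.5; cy_5 = 8.5; cz_5 = 1; w_5 = 2; d_5 = 3; h_5 = 4.5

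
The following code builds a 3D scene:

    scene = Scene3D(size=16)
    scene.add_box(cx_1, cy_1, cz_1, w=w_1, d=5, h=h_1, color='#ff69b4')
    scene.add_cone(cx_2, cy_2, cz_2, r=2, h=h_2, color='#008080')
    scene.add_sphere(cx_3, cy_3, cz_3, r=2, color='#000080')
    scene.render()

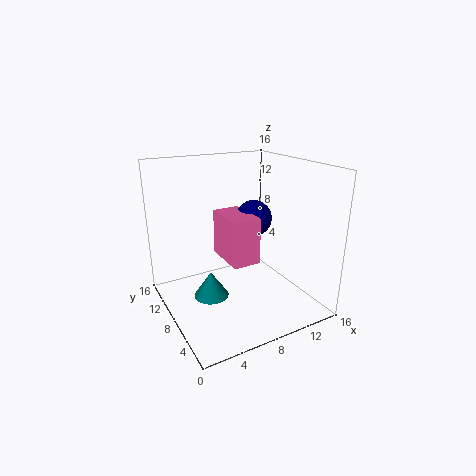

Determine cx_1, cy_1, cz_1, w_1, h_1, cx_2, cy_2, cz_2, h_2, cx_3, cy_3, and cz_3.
cx_1 = 6; cy_1 = 5; cz_1 = 6; w_1 = 3; h_1 = 5; cx_2 = 5; cy_2 = 9; cz_2 = 1; h_2 = 3; cx_3 = 10; cy_3 = 8; cz_3 = 10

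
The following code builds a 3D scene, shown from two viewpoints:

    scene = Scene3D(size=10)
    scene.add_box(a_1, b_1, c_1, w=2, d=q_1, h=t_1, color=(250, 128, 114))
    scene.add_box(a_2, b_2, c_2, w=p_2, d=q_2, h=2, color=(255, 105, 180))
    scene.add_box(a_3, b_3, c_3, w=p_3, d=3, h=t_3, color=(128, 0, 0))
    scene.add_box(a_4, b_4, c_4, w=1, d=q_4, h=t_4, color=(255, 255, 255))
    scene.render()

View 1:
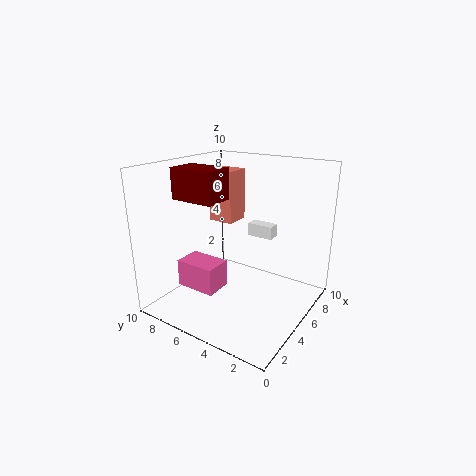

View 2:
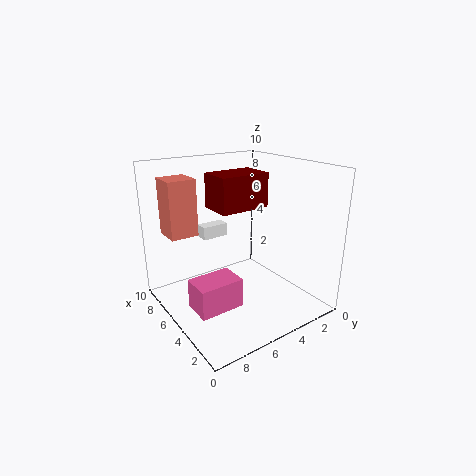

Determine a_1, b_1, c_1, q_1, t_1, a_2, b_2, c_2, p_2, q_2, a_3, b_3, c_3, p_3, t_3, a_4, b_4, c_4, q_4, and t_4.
a_1 = 7
b_1 = 7
c_1 = 5
q_1 = 2
t_1 = 4
a_2 = 3
b_2 = 6
c_2 = 1
p_2 = 2
q_2 = 3
a_3 = 2
b_3 = 5
c_3 = 8
p_3 = 2
t_3 = 2
a_4 = 8
b_4 = 4
c_4 = 4
q_4 = 2
t_4 = 1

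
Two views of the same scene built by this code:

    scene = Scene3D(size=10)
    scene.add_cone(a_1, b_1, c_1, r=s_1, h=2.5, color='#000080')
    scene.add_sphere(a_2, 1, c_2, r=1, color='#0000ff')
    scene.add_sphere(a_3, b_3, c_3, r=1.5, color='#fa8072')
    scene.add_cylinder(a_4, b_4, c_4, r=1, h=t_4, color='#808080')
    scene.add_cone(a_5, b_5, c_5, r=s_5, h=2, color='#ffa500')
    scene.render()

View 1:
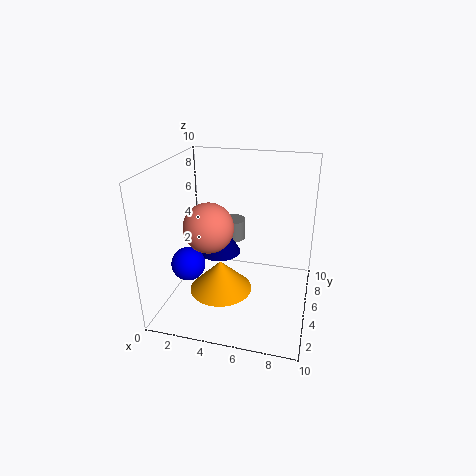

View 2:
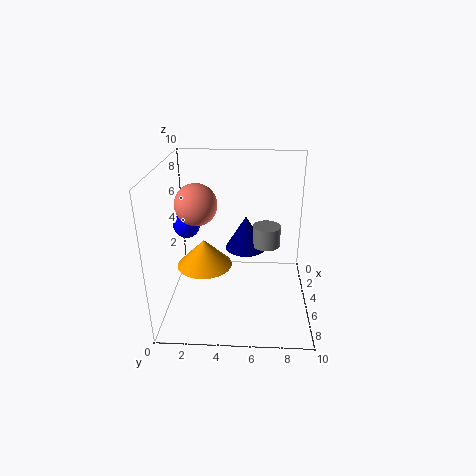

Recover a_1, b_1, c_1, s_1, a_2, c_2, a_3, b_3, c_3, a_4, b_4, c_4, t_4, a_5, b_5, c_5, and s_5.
a_1 = 3.5
b_1 = 5.5
c_1 = 3.5
s_1 = 1.5
a_2 = 3
c_2 = 5
a_3 = 4
b_3 = 2
c_3 = 7
a_4 = 4
b_4 = 7
c_4 = 4
t_4 = 1.5
a_5 = 4.5
b_5 = 2.5
c_5 = 2.5
s_5 = 2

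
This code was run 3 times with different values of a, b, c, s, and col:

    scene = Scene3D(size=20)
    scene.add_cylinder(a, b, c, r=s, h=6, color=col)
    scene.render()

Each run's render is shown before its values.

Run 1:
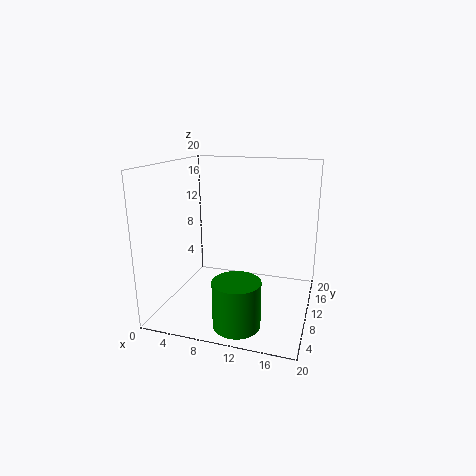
a = 12, b = 3, c = 1, s = 3, col = 'green'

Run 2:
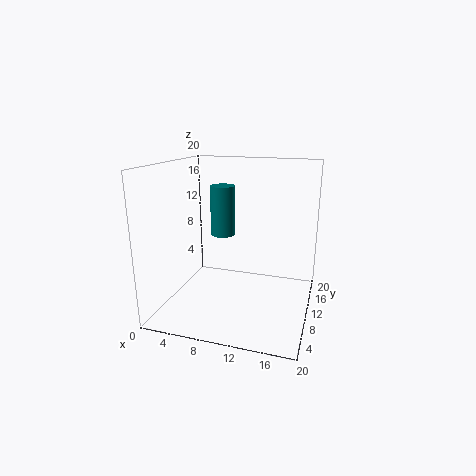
a = 9.5, b = 5.5, c = 12, s = 1.5, col = 'teal'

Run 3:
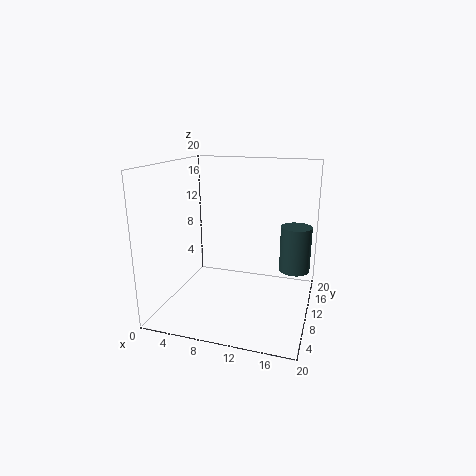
a = 18, b = 9.5, c = 6.5, s = 2, col = 'darkslategray'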